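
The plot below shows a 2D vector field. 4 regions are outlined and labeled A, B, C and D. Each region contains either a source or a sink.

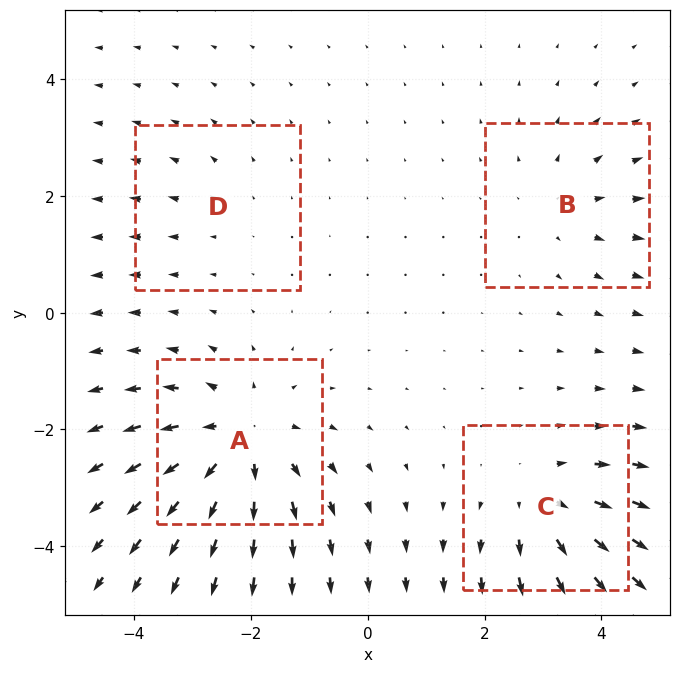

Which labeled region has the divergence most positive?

Divergence at each region's feature centre — A: about +6, B: about +3, C: about +5, D: about +2. Region A is most positive.

A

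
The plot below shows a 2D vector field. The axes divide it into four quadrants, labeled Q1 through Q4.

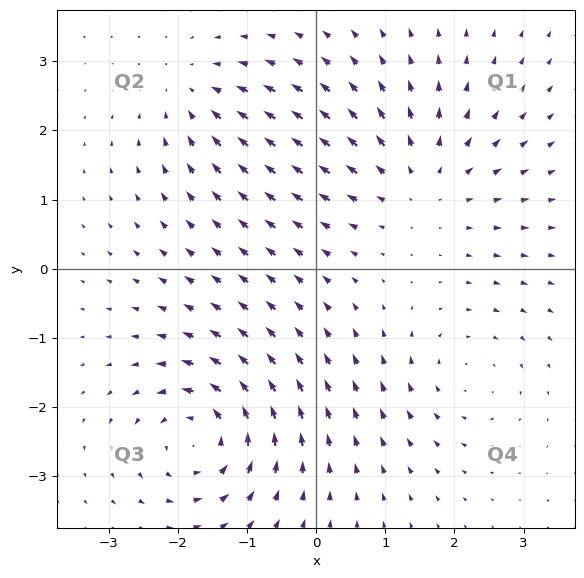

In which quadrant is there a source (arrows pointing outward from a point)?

Q1

The source sits at approximately (1.5, 1.3), which lies in quadrant Q1. The divergence there is about +4, positive as expected for a source.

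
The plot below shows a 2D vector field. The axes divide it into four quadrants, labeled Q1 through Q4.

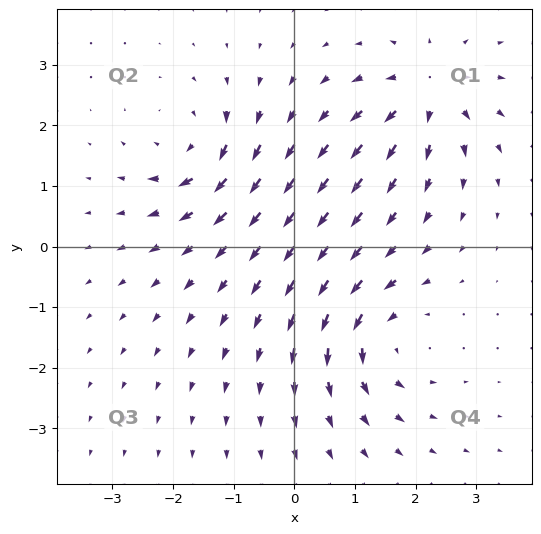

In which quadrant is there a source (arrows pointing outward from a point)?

Q1

The source sits at approximately (2.2, 2.5), which lies in quadrant Q1. The divergence there is about +4, positive as expected for a source.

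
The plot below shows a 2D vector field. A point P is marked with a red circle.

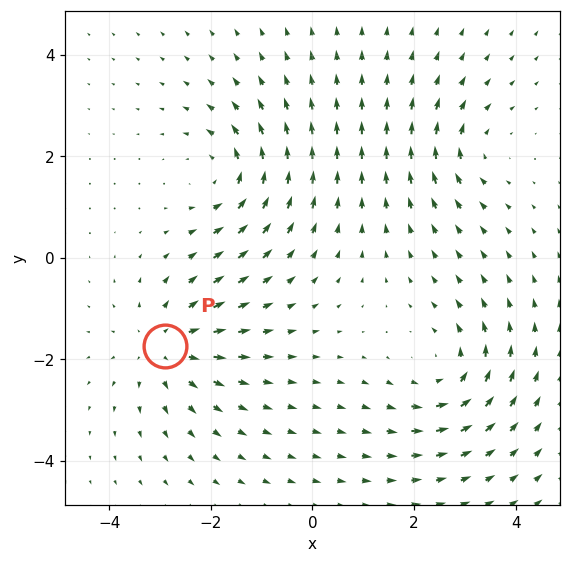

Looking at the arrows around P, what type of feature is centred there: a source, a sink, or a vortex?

At P (-2.9, -1.7) the arrows spread outward. Divergence about +4, curl ≈0 — positive divergence with near-zero curl is a source.

source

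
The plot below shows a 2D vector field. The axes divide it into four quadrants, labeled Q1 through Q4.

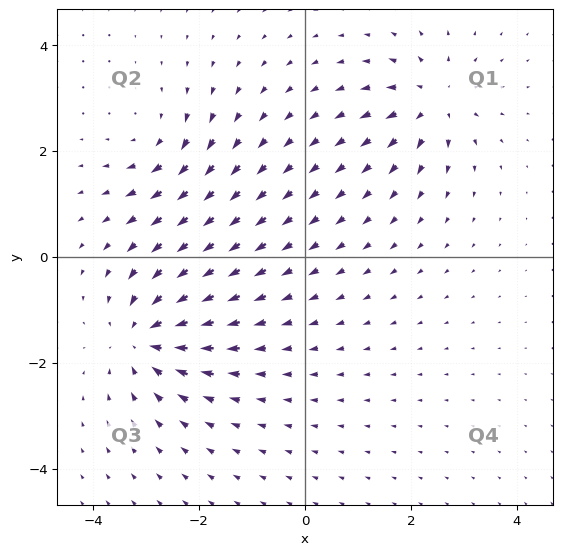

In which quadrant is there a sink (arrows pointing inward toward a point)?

The sink sits at approximately (-3.0, -1.5), which lies in quadrant Q3. The divergence there is about -5, negative as expected for a sink.

Q3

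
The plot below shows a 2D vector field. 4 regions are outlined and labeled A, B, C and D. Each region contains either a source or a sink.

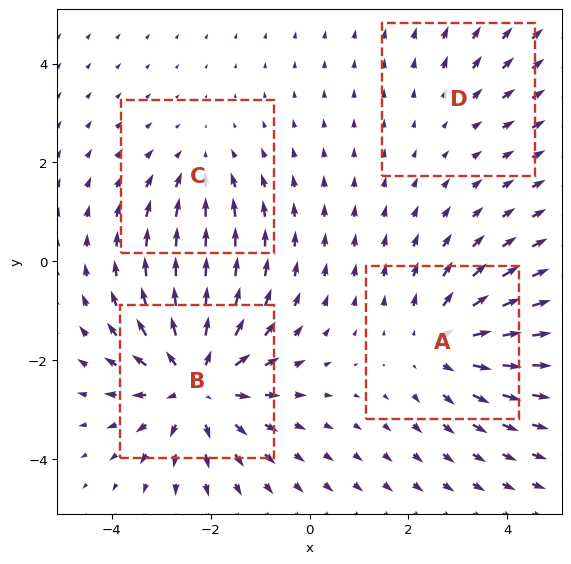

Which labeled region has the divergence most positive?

B

Divergence at each region's feature centre — A: about +4, B: about +6, C: about -3, D: about +2. Region B is most positive.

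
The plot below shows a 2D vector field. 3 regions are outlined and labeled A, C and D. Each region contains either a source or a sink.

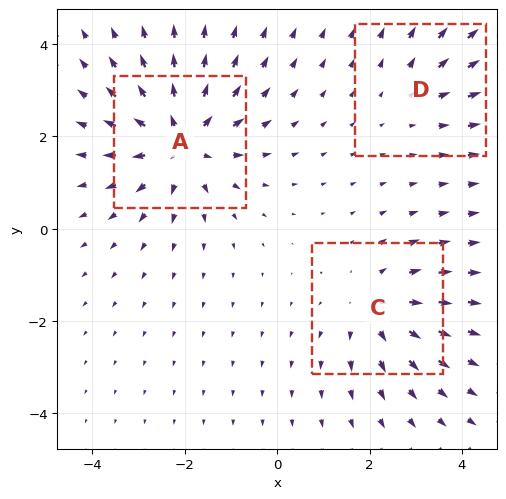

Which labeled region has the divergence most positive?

A

Divergence at each region's feature centre — A: about +5, C: about +3, D: about +2. Region A is most positive.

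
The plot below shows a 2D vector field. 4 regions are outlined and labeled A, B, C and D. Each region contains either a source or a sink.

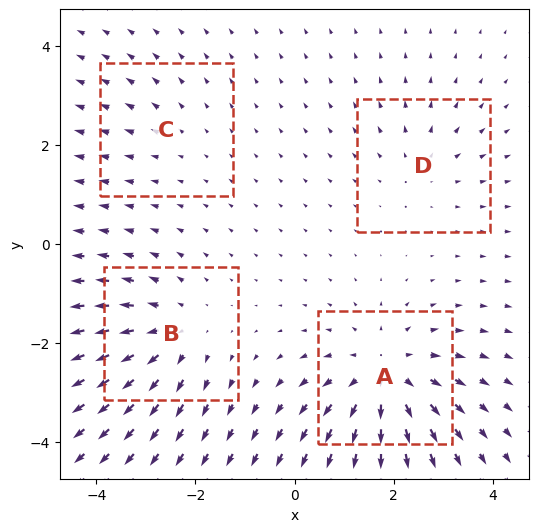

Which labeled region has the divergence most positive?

A

Divergence at each region's feature centre — A: about +6, B: about +5, C: about +2, D: about +3. Region A is most positive.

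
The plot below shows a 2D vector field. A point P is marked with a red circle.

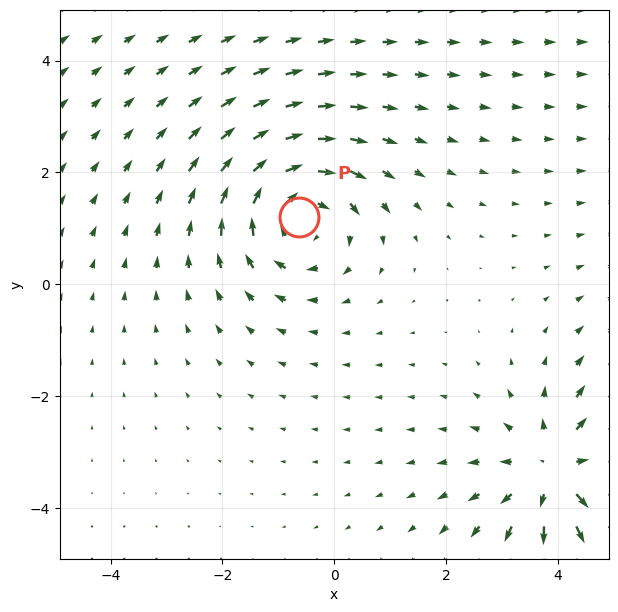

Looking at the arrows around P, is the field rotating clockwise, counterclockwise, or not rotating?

Near P at (-0.6, 1.2) the arrows circulate clockwise. The curl (z-component) there is about -4; negative curl means clockwise rotation.

clockwise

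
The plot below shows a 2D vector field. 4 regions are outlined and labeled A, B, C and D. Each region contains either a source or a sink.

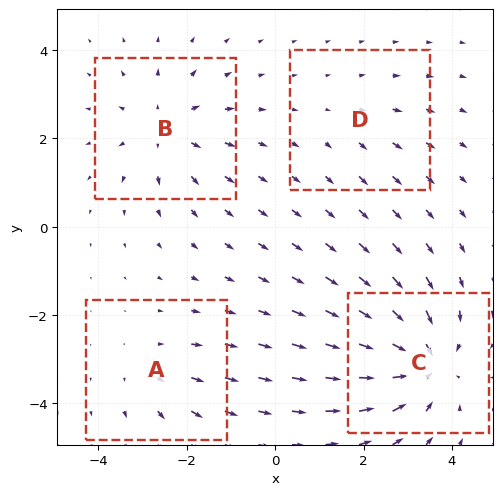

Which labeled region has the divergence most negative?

Divergence at each region's feature centre — A: about +3, B: about +4, C: about -6, D: about +2. Region C is most negative.

C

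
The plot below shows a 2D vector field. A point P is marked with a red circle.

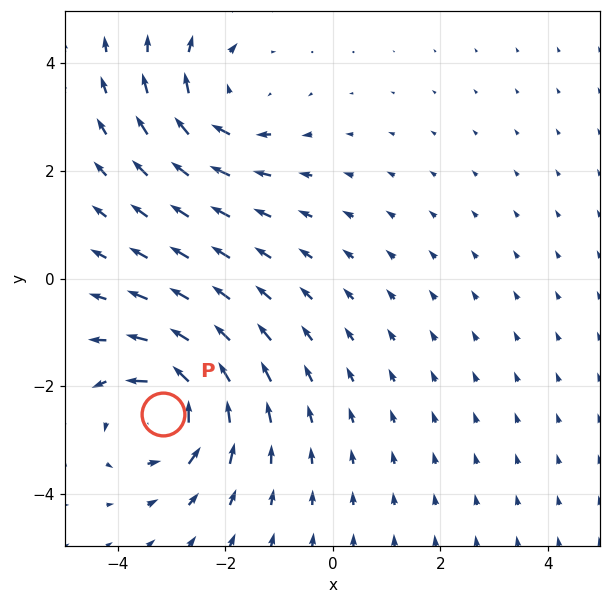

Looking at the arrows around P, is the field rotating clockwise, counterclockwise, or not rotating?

Near P at (-3.2, -2.5) the arrows circulate counterclockwise. The curl (z-component) there is about +6; positive curl means counterclockwise rotation.

counterclockwise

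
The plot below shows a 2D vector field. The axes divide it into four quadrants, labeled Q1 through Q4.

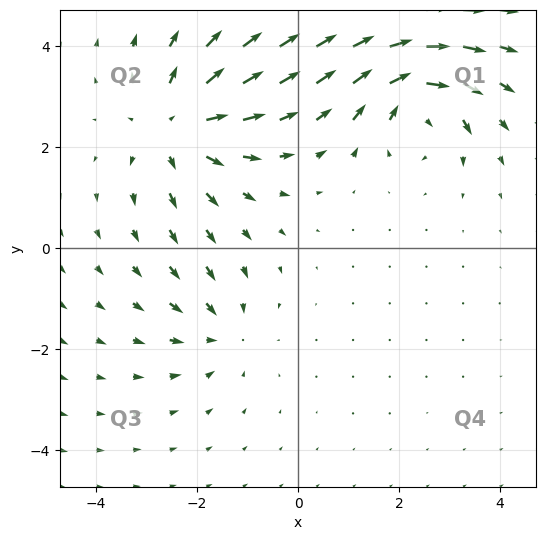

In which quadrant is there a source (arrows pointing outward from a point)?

Q2

The source sits at approximately (-2.4, 2.4), which lies in quadrant Q2. The divergence there is about +4, positive as expected for a source.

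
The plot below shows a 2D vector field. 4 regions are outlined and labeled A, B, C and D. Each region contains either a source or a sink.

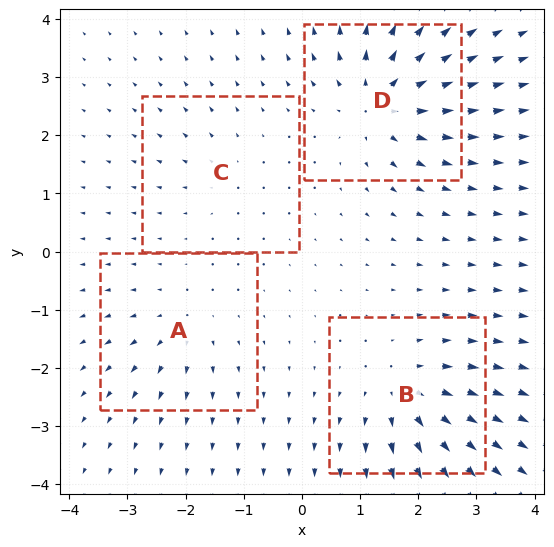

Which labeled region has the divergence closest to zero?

C

Divergence at each region's feature centre — A: about +4, B: about +6, C: about +3, D: about +7. Region C is closest to zero.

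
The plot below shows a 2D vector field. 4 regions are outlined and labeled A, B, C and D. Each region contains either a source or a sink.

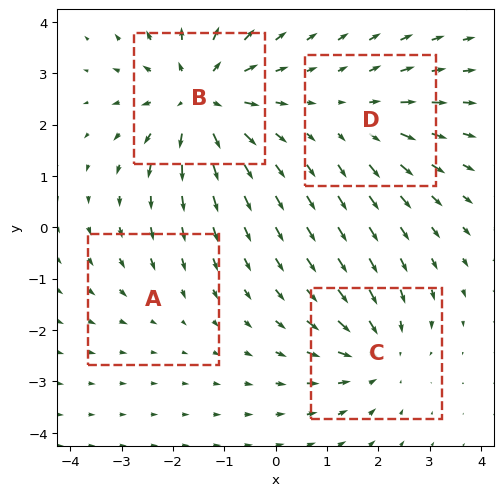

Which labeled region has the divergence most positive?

B

Divergence at each region's feature centre — A: about -2, B: about +6, C: about -4, D: about +3. Region B is most positive.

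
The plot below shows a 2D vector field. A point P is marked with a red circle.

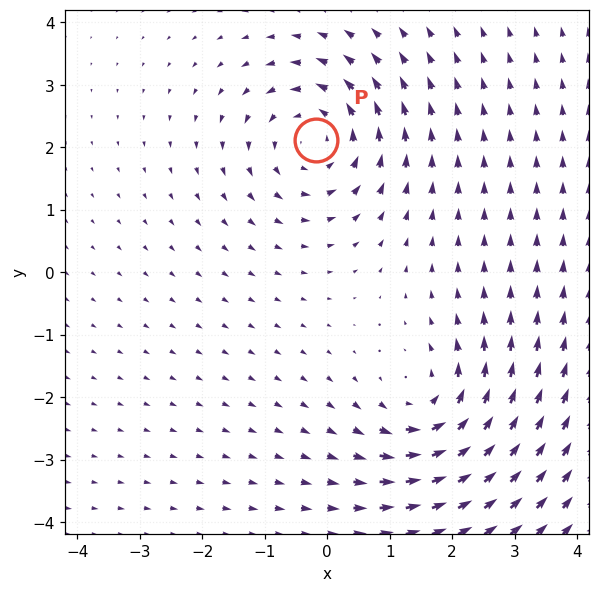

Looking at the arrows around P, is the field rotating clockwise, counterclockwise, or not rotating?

counterclockwise

Near P at (-0.2, 2.1) the arrows circulate counterclockwise. The curl (z-component) there is about +3; positive curl means counterclockwise rotation.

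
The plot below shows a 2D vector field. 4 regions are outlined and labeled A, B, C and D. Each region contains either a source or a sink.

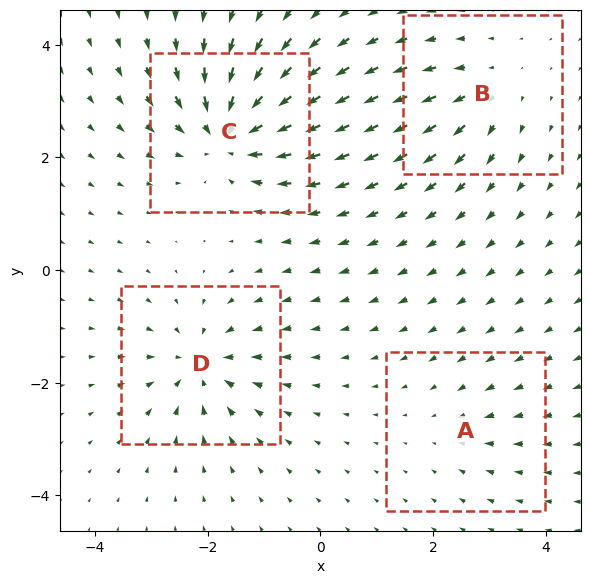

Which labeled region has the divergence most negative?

Divergence at each region's feature centre — A: about -2, B: about +4, C: about -8, D: about -6. Region C is most negative.

C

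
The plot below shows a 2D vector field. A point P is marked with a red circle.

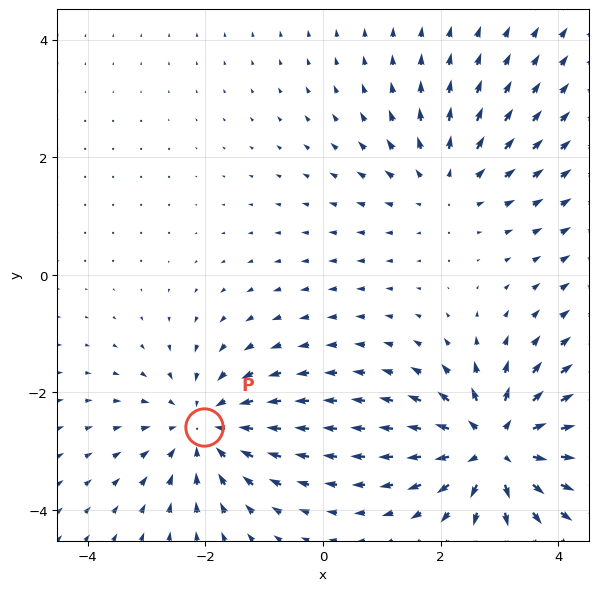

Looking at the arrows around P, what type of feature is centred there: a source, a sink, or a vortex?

At P (-2.0, -2.6) the arrows converge inward. Divergence about -4, curl ≈0 — negative divergence with near-zero curl is a sink.

sink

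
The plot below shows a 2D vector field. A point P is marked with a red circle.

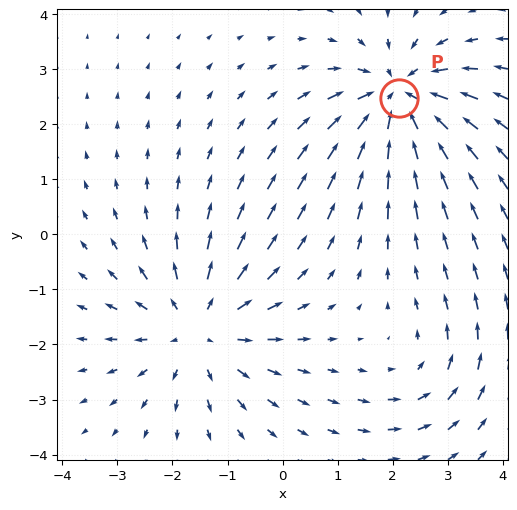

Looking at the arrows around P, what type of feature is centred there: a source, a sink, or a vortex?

At P (2.1, 2.5) the arrows converge inward. Divergence about -5, curl ≈0 — negative divergence with near-zero curl is a sink.

sink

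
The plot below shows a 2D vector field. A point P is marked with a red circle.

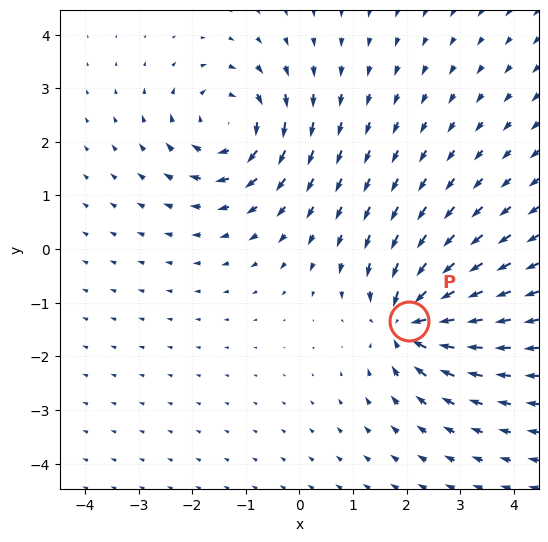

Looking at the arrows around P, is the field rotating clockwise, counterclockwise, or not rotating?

Near P at (2.0, -1.3) the arrows show no circulation. The curl there is ≈0.

not rotating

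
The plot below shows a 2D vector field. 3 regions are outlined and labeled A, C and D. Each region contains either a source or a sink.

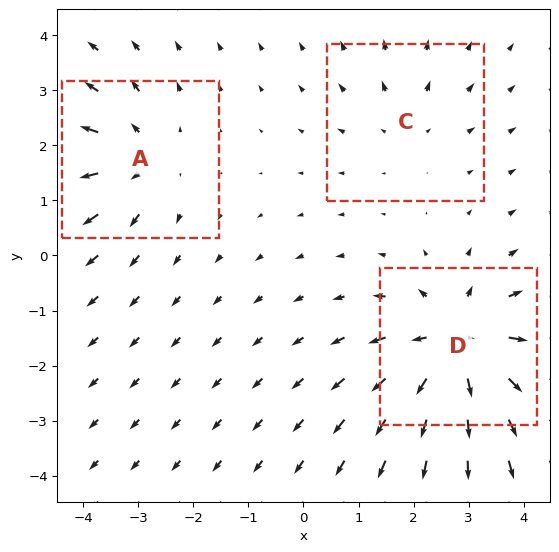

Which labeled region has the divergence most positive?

Divergence at each region's feature centre — A: about +3, C: about +2, D: about +5. Region D is most positive.

D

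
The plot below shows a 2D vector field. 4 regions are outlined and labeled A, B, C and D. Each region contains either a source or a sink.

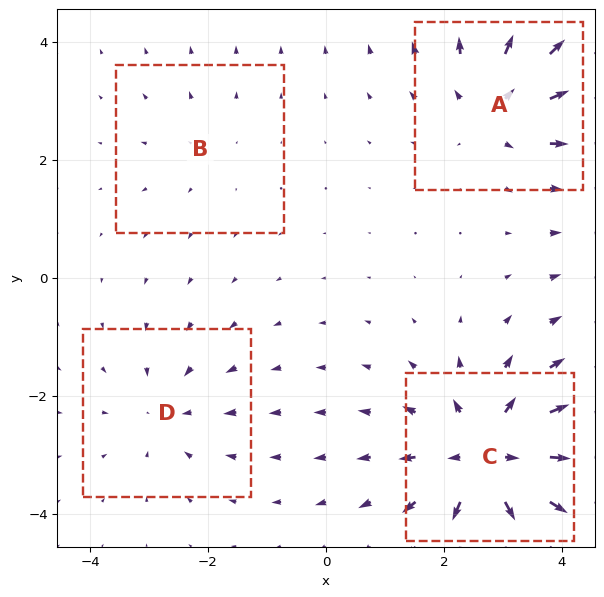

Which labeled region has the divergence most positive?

Divergence at each region's feature centre — A: about +5, B: about +2, C: about +7, D: about -3. Region C is most positive.

C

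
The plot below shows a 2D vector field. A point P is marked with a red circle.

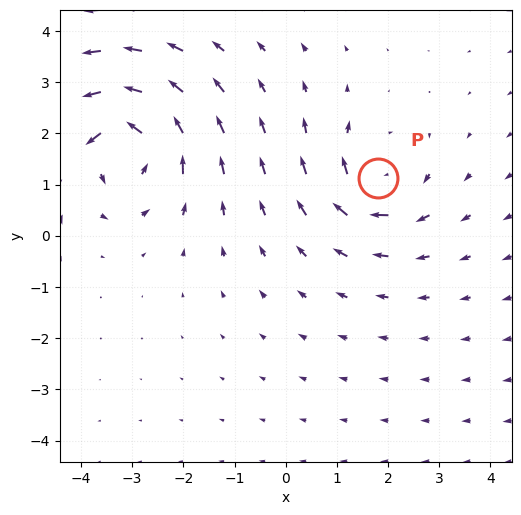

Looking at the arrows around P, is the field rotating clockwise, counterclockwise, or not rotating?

Near P at (1.8, 1.1) the arrows circulate clockwise. The curl (z-component) there is about -4; negative curl means clockwise rotation.

clockwise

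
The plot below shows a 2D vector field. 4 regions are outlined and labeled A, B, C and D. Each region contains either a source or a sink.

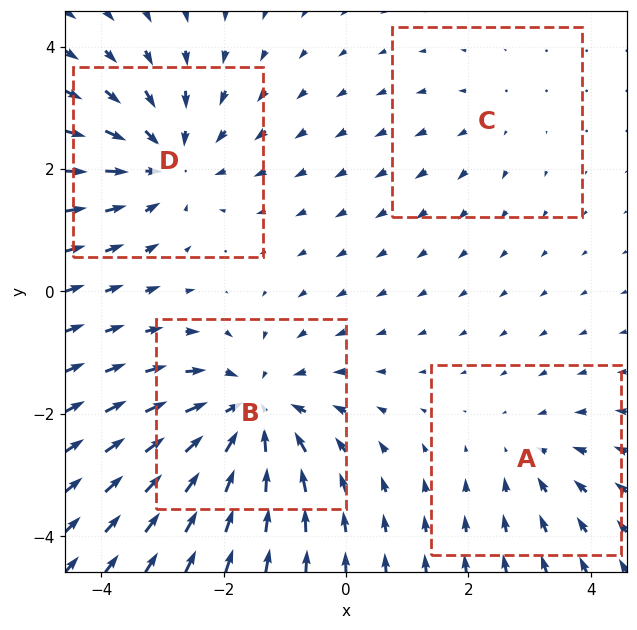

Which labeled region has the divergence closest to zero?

Divergence at each region's feature centre — A: about -3, B: about -6, C: about +2, D: about -5. Region C is closest to zero.

C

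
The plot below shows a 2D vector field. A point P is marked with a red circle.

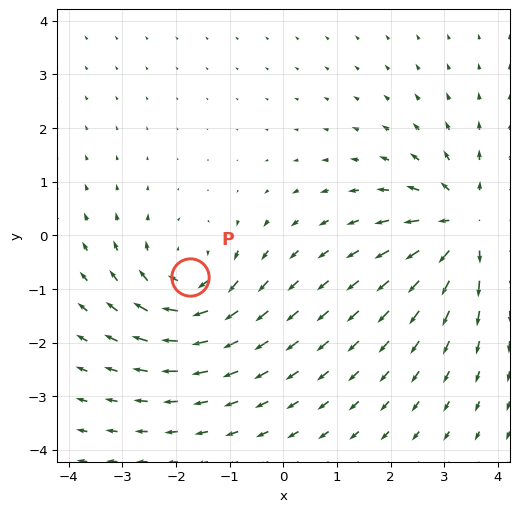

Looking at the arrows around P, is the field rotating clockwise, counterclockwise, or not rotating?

clockwise

Near P at (-1.7, -0.8) the arrows circulate clockwise. The curl (z-component) there is about -4; negative curl means clockwise rotation.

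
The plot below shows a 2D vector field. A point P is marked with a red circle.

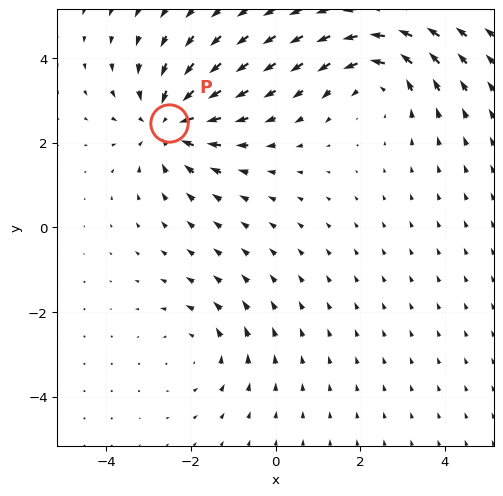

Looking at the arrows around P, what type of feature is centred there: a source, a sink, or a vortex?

sink

At P (-2.5, 2.5) the arrows converge inward. Divergence about -4, curl ≈0 — negative divergence with near-zero curl is a sink.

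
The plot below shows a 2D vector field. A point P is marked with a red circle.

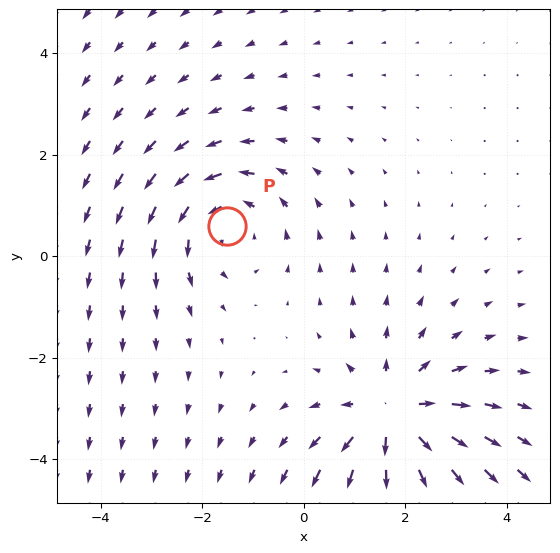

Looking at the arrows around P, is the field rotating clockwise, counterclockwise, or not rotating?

Near P at (-1.5, 0.6) the arrows circulate counterclockwise. The curl (z-component) there is about +3; positive curl means counterclockwise rotation.

counterclockwise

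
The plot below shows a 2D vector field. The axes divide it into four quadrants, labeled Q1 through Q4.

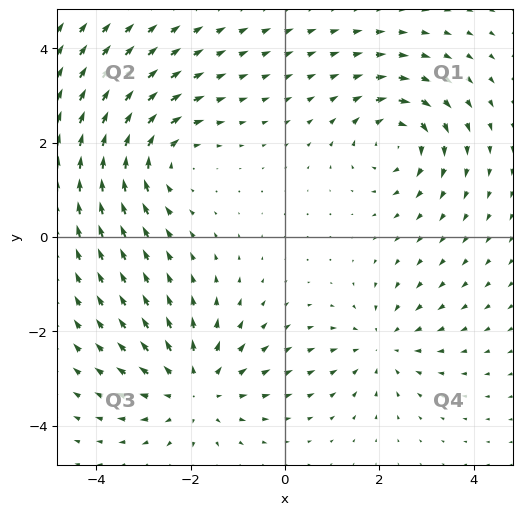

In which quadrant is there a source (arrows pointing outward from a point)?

Q3

The source sits at approximately (-1.9, -3.2), which lies in quadrant Q3. The divergence there is about +4, positive as expected for a source.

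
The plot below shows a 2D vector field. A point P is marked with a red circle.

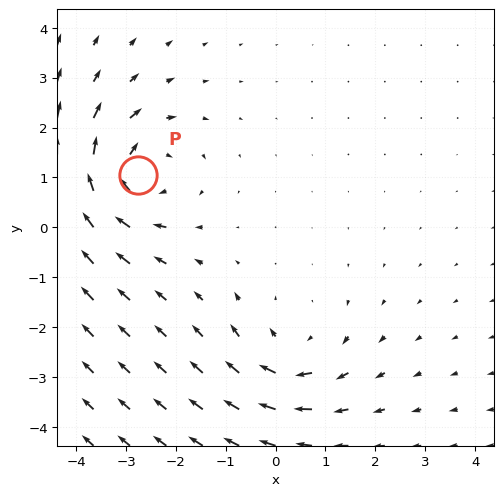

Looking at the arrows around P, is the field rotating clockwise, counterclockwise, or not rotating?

Near P at (-2.8, 1.0) the arrows circulate clockwise. The curl (z-component) there is about -4; negative curl means clockwise rotation.

clockwise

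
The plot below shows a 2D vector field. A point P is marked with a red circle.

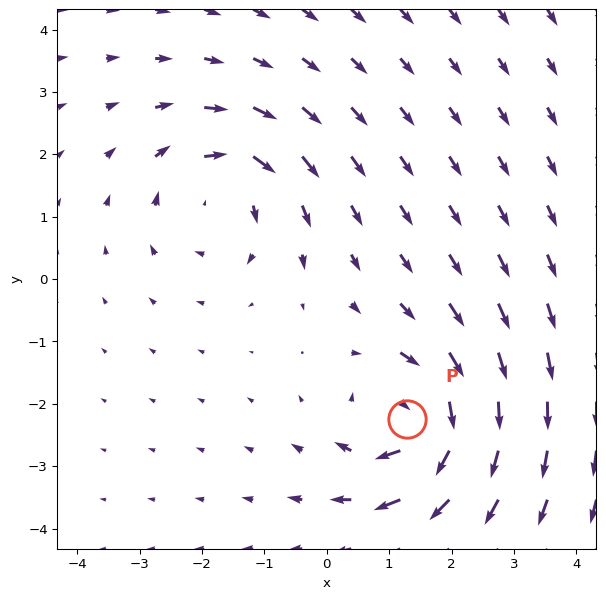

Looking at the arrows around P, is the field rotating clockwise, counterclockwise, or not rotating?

Near P at (1.3, -2.2) the arrows circulate clockwise. The curl (z-component) there is about -6; negative curl means clockwise rotation.

clockwise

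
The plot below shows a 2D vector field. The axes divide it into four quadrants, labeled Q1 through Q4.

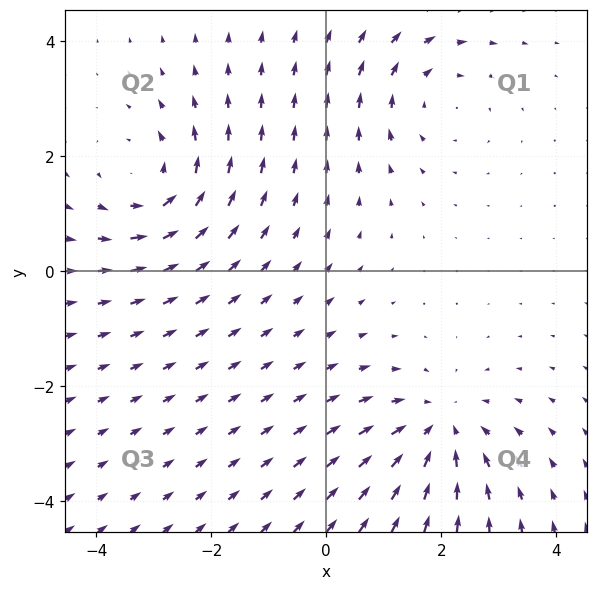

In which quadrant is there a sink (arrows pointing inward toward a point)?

The sink sits at approximately (2.0, -2.8), which lies in quadrant Q4. The divergence there is about -3, negative as expected for a sink.

Q4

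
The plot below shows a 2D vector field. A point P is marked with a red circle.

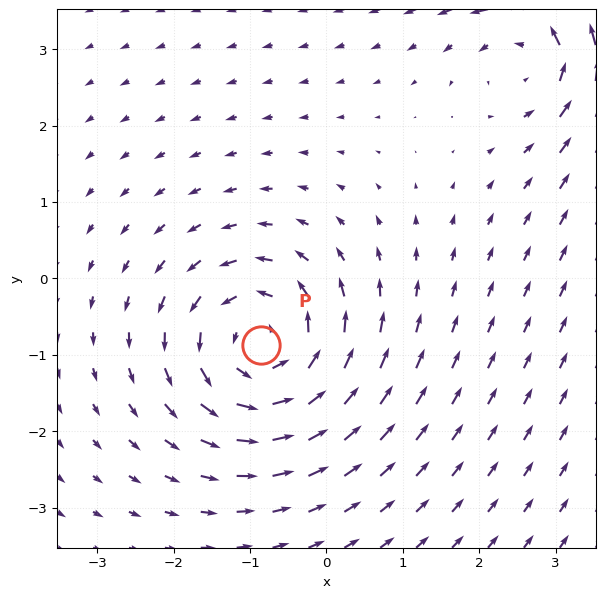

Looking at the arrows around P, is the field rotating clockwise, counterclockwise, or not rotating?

Near P at (-0.9, -0.9) the arrows circulate counterclockwise. The curl (z-component) there is about +4; positive curl means counterclockwise rotation.

counterclockwise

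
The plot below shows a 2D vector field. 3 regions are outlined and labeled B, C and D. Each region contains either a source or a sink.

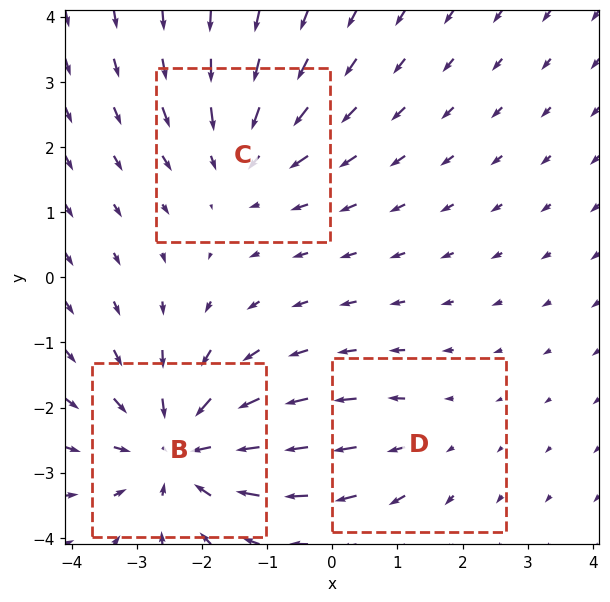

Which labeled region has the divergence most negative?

B

Divergence at each region's feature centre — B: about -4, C: about -3, D: about +2. Region B is most negative.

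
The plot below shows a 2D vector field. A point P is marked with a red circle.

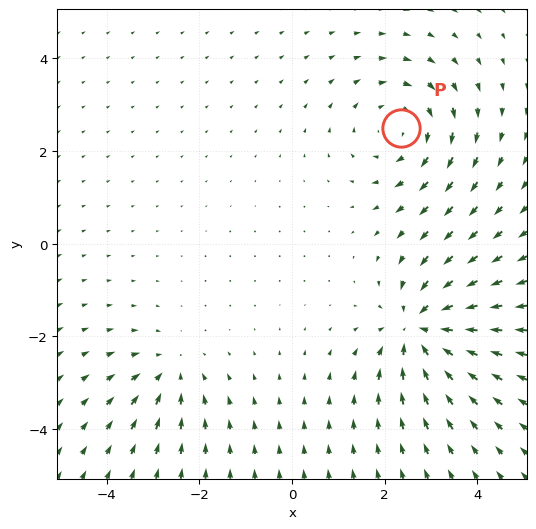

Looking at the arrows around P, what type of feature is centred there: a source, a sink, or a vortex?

vortex

At P (2.3, 2.5) the arrows circulate clockwise. Divergence ≈0, curl about -3 — near-zero divergence with nonzero curl is a vortex.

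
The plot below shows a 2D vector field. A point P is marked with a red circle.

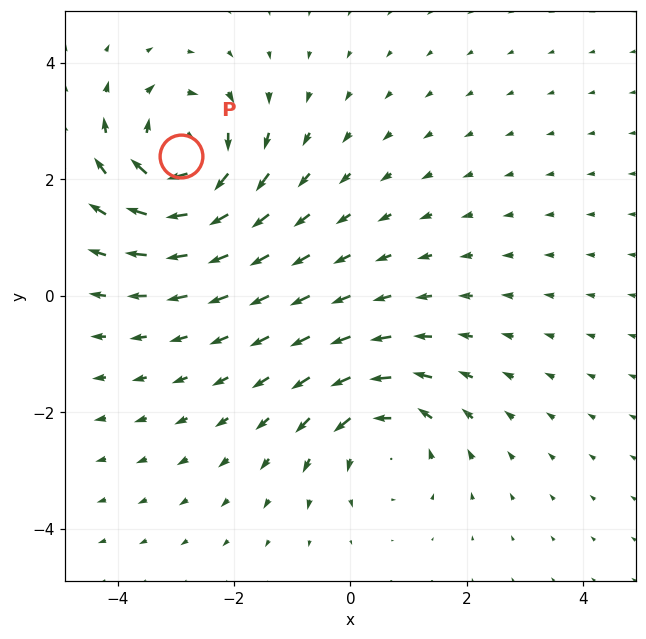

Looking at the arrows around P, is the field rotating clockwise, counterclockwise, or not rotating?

Near P at (-2.9, 2.4) the arrows circulate clockwise. The curl (z-component) there is about -5; negative curl means clockwise rotation.

clockwise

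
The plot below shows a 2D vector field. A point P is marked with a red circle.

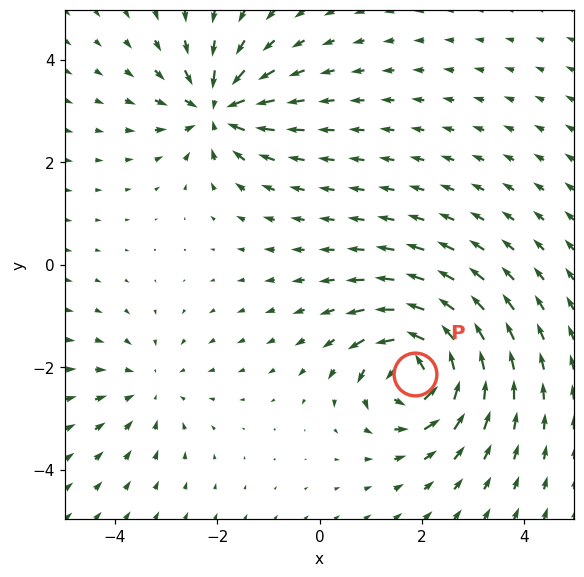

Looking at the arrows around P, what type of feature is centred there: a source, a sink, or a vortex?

vortex

At P (1.9, -2.1) the arrows circulate counterclockwise. Divergence ≈0, curl about +7 — near-zero divergence with nonzero curl is a vortex.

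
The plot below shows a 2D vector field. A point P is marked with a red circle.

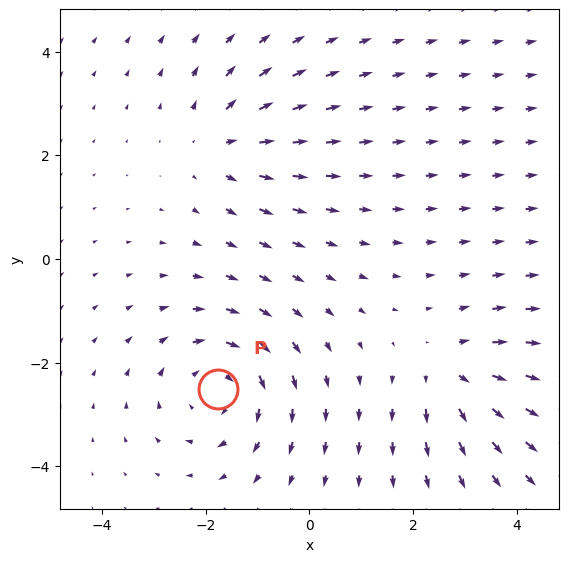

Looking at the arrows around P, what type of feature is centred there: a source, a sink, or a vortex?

vortex

At P (-1.8, -2.5) the arrows circulate clockwise. Divergence ≈0, curl about -4 — near-zero divergence with nonzero curl is a vortex.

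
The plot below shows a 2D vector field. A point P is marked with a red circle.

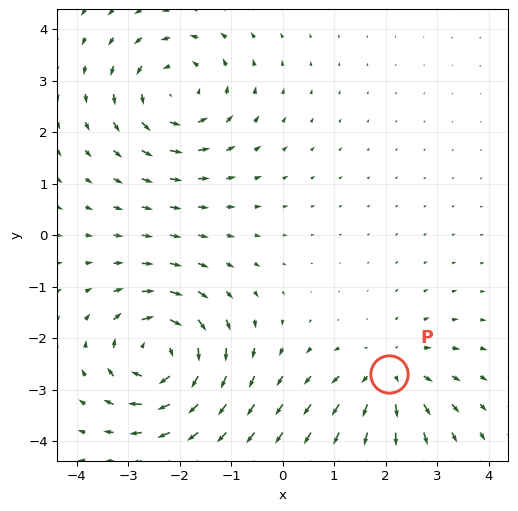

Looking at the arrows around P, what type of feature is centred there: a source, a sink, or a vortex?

source

At P (2.1, -2.7) the arrows spread outward. Divergence about +4, curl ≈0 — positive divergence with near-zero curl is a source.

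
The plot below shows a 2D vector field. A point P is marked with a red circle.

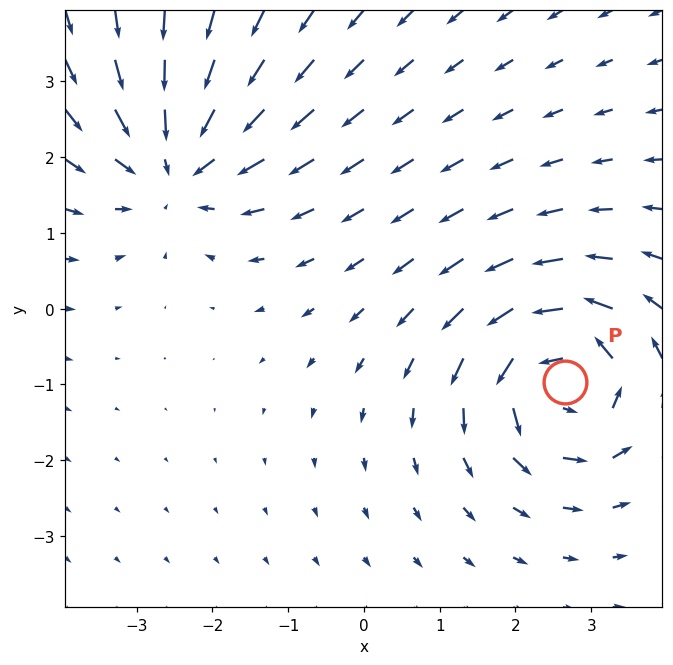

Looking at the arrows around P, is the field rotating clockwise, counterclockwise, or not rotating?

Near P at (2.7, -1.0) the arrows circulate counterclockwise. The curl (z-component) there is about +6; positive curl means counterclockwise rotation.

counterclockwise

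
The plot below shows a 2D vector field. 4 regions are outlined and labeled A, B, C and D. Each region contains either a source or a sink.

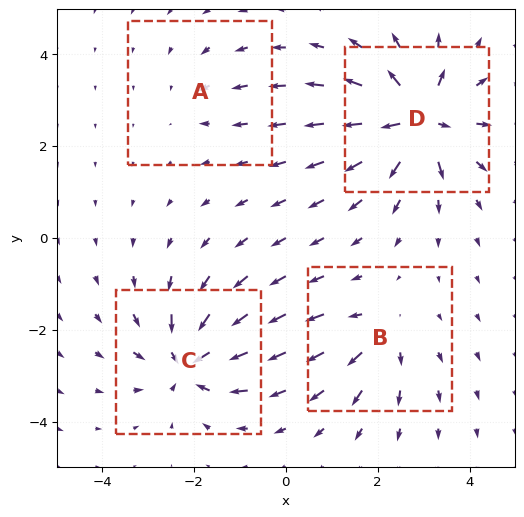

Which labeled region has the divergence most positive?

D

Divergence at each region's feature centre — A: about -2, B: about +4, C: about -7, D: about +8. Region D is most positive.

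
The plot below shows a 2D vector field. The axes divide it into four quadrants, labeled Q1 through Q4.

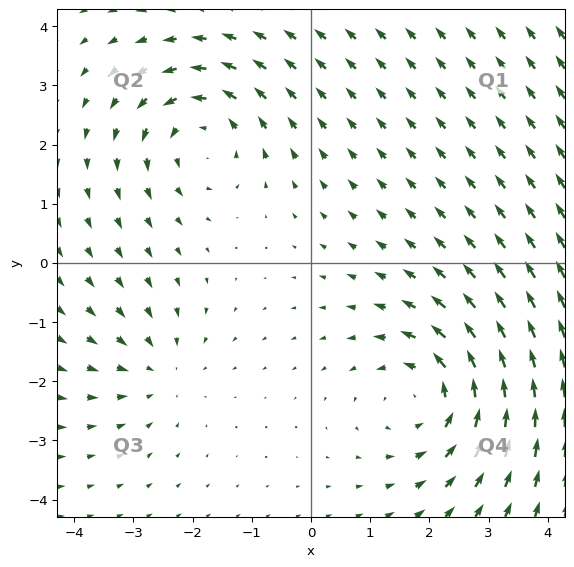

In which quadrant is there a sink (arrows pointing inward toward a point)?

The sink sits at approximately (-2.6, -1.8), which lies in quadrant Q3. The divergence there is about -3, negative as expected for a sink.

Q3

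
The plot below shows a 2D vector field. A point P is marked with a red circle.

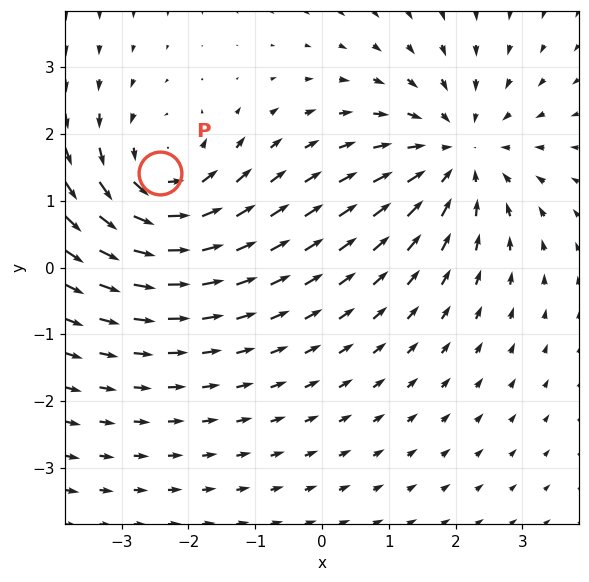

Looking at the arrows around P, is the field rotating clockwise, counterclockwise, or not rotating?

Near P at (-2.4, 1.4) the arrows circulate counterclockwise. The curl (z-component) there is about +3; positive curl means counterclockwise rotation.

counterclockwise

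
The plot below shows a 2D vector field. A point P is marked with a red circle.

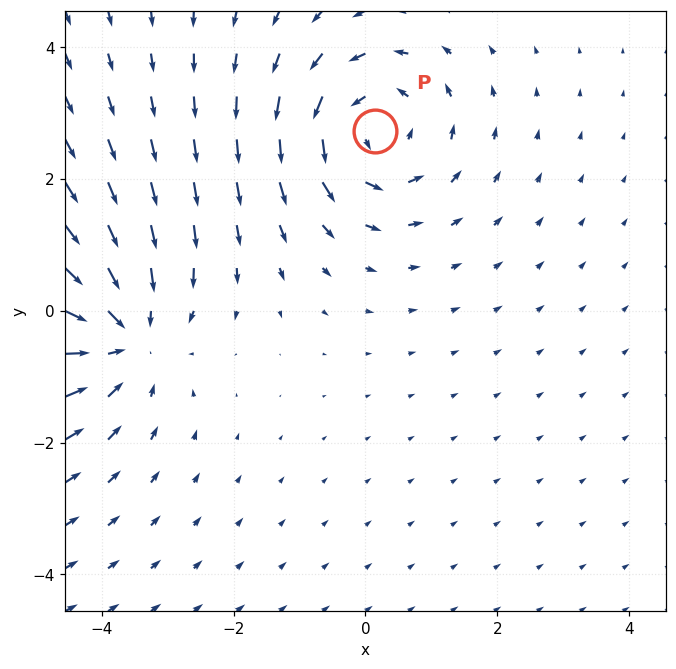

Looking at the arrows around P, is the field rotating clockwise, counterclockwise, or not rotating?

counterclockwise

Near P at (0.1, 2.7) the arrows circulate counterclockwise. The curl (z-component) there is about +4; positive curl means counterclockwise rotation.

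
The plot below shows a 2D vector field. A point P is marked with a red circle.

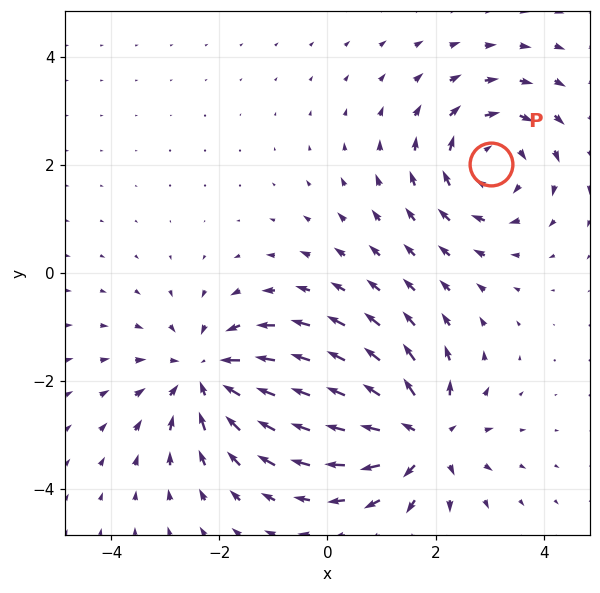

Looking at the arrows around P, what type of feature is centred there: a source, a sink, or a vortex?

At P (3.0, 2.0) the arrows circulate clockwise. Divergence ≈0, curl about -4 — near-zero divergence with nonzero curl is a vortex.

vortex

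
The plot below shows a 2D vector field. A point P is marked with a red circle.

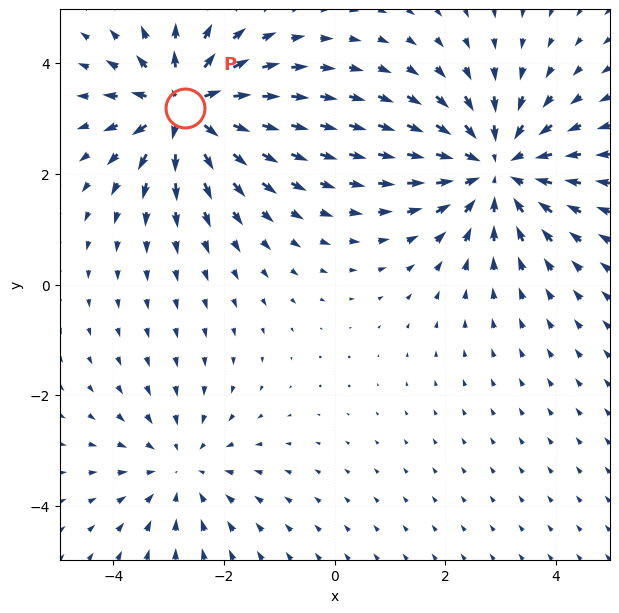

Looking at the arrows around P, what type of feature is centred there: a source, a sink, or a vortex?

At P (-2.7, 3.2) the arrows spread outward. Divergence about +6, curl ≈0 — positive divergence with near-zero curl is a source.

source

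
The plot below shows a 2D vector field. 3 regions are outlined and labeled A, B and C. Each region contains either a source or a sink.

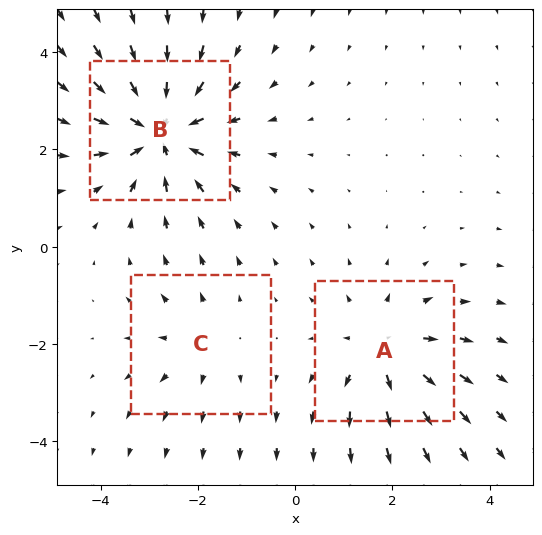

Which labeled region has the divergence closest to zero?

C

Divergence at each region's feature centre — A: about +3, B: about -5, C: about +2. Region C is closest to zero.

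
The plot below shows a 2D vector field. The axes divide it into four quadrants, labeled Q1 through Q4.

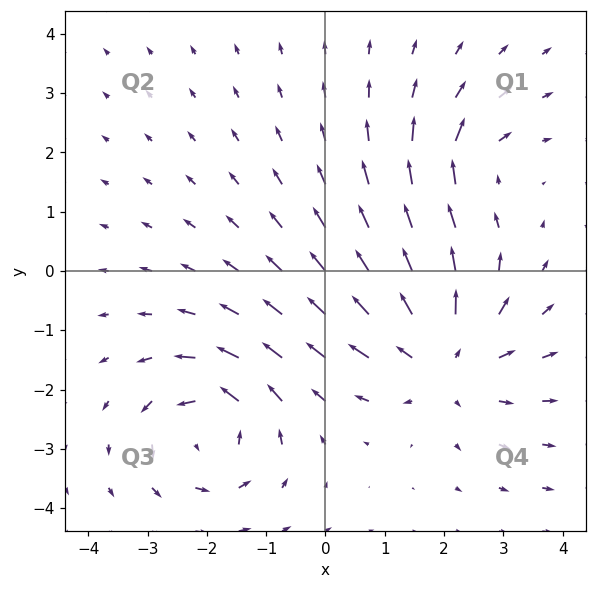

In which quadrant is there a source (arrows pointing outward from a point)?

The source sits at approximately (2.0, -1.4), which lies in quadrant Q4. The divergence there is about +4, positive as expected for a source.

Q4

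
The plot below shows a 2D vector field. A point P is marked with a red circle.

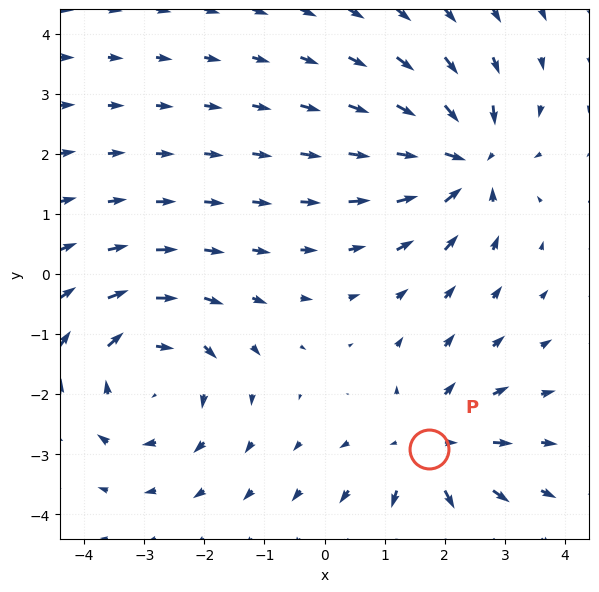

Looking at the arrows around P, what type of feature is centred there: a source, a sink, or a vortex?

At P (1.7, -2.9) the arrows spread outward. Divergence about +3, curl ≈0 — positive divergence with near-zero curl is a source.

source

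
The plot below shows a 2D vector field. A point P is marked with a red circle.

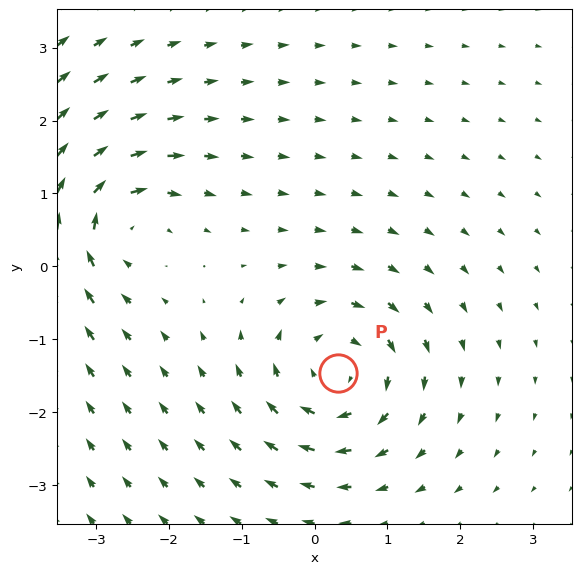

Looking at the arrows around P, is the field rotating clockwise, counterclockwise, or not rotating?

clockwise

Near P at (0.3, -1.5) the arrows circulate clockwise. The curl (z-component) there is about -6; negative curl means clockwise rotation.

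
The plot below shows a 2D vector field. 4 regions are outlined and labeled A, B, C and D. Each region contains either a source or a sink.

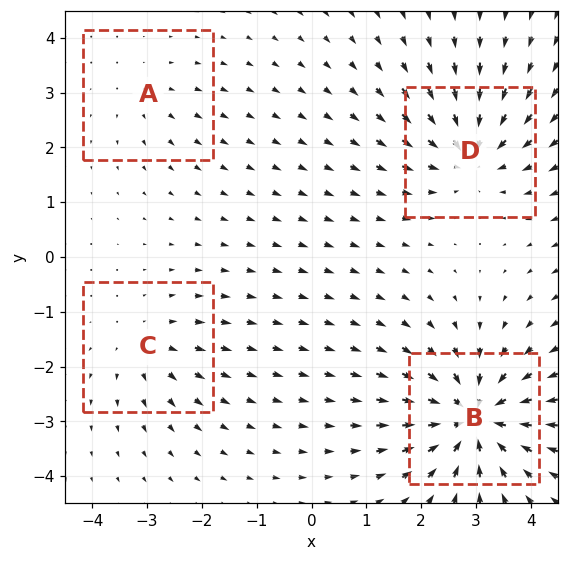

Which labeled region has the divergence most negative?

Divergence at each region's feature centre — A: about +2, B: about -8, C: about +4, D: about -6. Region B is most negative.

B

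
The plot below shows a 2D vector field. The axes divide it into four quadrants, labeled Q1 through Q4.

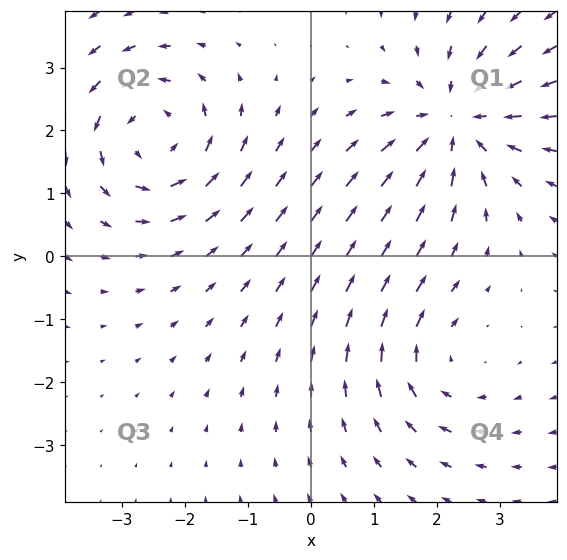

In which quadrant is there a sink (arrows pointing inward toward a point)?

The sink sits at approximately (2.3, 2.1), which lies in quadrant Q1. The divergence there is about -5, negative as expected for a sink.

Q1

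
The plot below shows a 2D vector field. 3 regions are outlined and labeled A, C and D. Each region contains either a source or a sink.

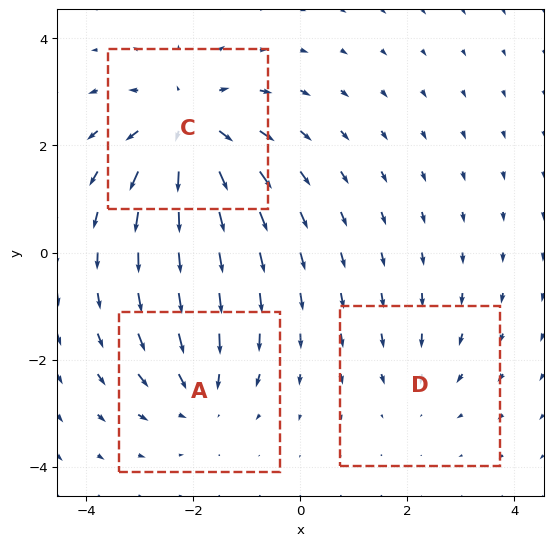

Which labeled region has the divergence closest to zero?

D

Divergence at each region's feature centre — A: about -3, C: about +5, D: about -2. Region D is closest to zero.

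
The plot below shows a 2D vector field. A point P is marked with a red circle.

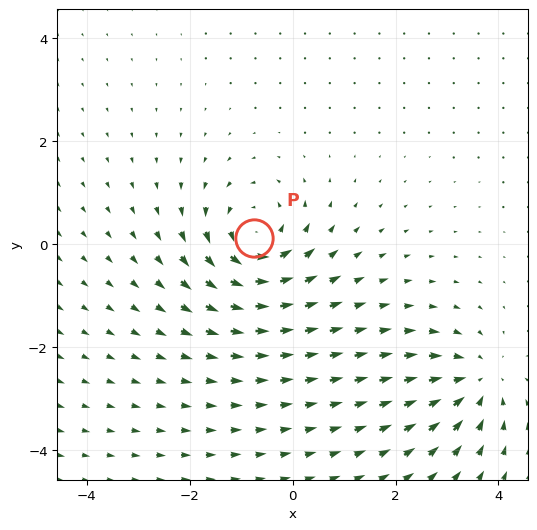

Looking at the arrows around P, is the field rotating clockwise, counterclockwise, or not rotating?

counterclockwise

Near P at (-0.8, 0.1) the arrows circulate counterclockwise. The curl (z-component) there is about +4; positive curl means counterclockwise rotation.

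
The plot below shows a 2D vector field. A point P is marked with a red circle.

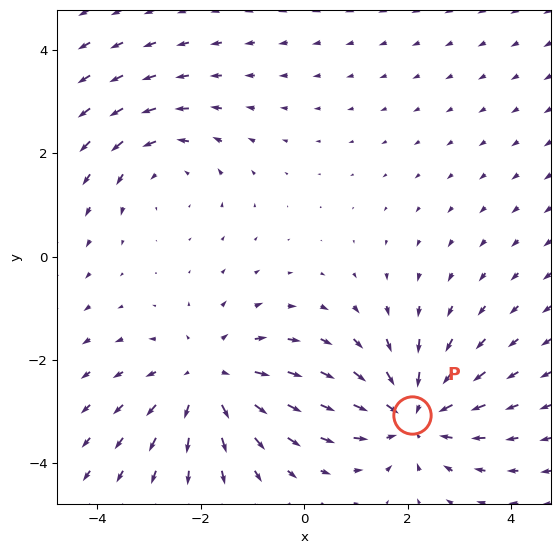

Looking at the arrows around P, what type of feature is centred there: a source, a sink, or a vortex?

sink

At P (2.1, -3.1) the arrows converge inward. Divergence about -4, curl ≈0 — negative divergence with near-zero curl is a sink.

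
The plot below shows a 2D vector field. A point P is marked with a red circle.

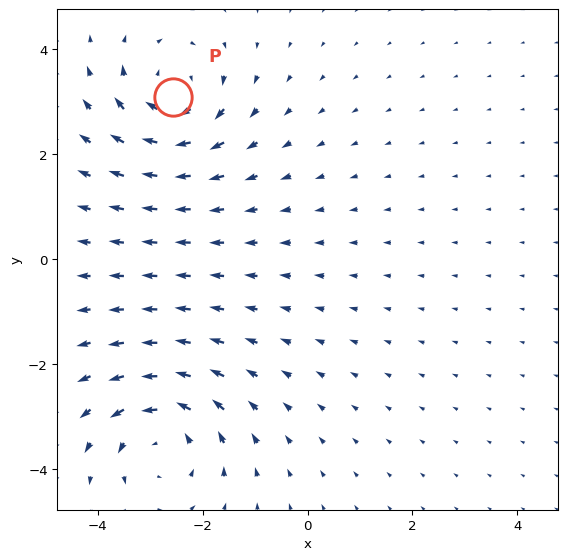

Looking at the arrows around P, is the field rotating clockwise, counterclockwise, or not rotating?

clockwise

Near P at (-2.6, 3.1) the arrows circulate clockwise. The curl (z-component) there is about -5; negative curl means clockwise rotation.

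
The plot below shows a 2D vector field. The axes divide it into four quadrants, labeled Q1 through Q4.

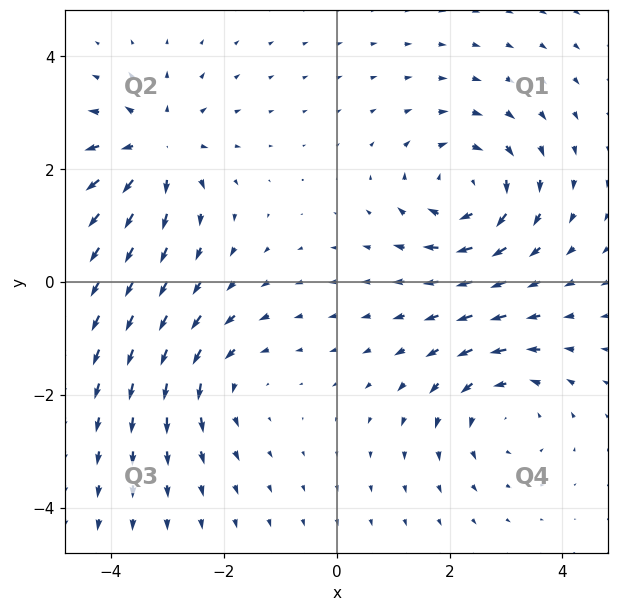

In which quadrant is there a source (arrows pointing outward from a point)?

The source sits at approximately (-3.2, 2.3), which lies in quadrant Q2. The divergence there is about +4, positive as expected for a source.

Q2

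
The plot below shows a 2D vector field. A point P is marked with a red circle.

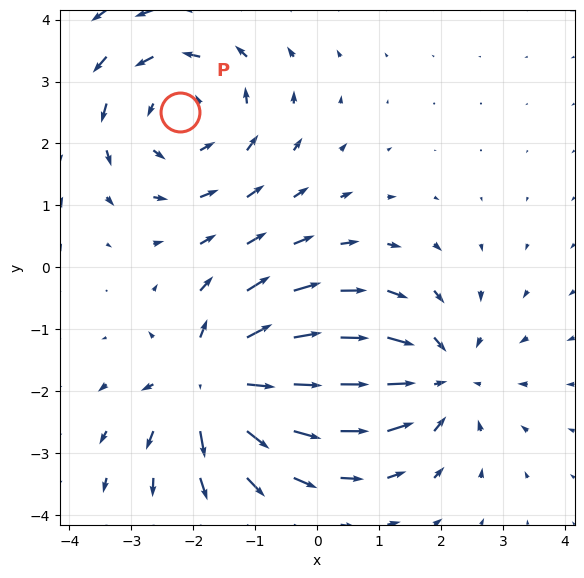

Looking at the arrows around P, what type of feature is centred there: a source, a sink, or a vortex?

vortex

At P (-2.2, 2.5) the arrows circulate counterclockwise. Divergence ≈0, curl about +3 — near-zero divergence with nonzero curl is a vortex.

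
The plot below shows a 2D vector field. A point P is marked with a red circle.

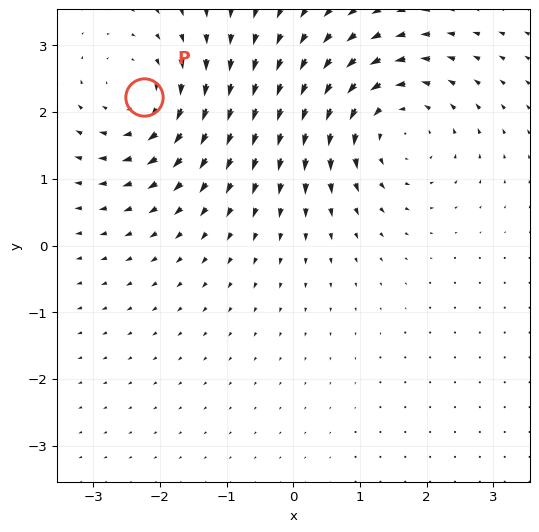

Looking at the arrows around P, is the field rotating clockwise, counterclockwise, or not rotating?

clockwise

Near P at (-2.2, 2.2) the arrows circulate clockwise. The curl (z-component) there is about -4; negative curl means clockwise rotation.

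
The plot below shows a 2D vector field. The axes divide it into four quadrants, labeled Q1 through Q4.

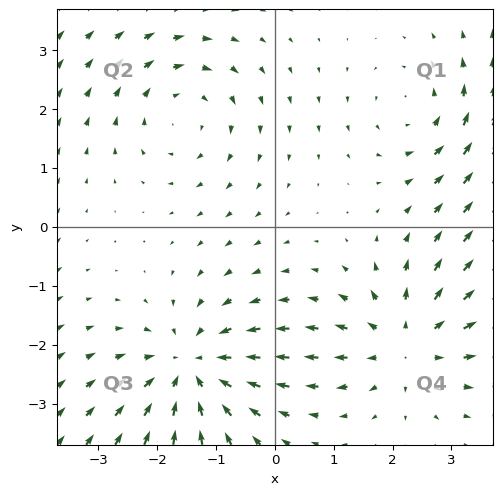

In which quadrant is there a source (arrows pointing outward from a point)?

The source sits at approximately (2.2, -2.0), which lies in quadrant Q4. The divergence there is about +4, positive as expected for a source.

Q4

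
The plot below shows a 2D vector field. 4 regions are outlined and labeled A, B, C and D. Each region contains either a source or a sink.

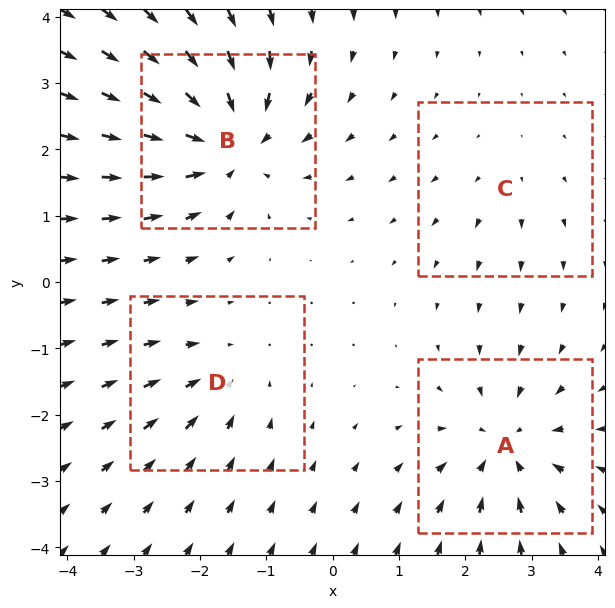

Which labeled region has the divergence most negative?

Divergence at each region's feature centre — A: about -5, B: about -7, C: about +2, D: about -3. Region B is most negative.

B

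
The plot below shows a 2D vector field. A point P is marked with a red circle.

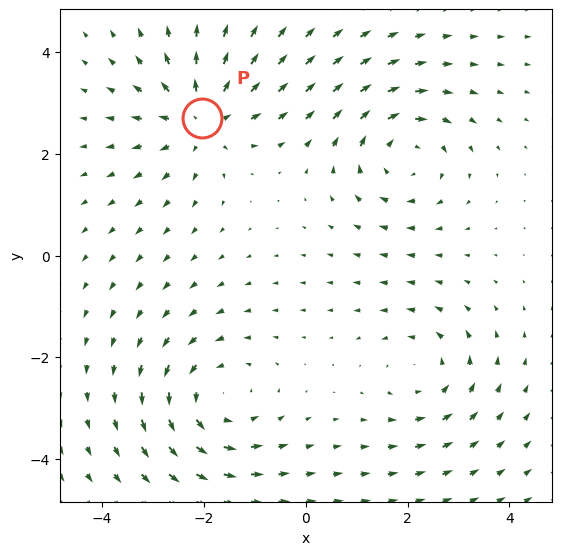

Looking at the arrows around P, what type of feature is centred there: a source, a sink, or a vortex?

source

At P (-2.0, 2.7) the arrows spread outward. Divergence about +4, curl ≈0 — positive divergence with near-zero curl is a source.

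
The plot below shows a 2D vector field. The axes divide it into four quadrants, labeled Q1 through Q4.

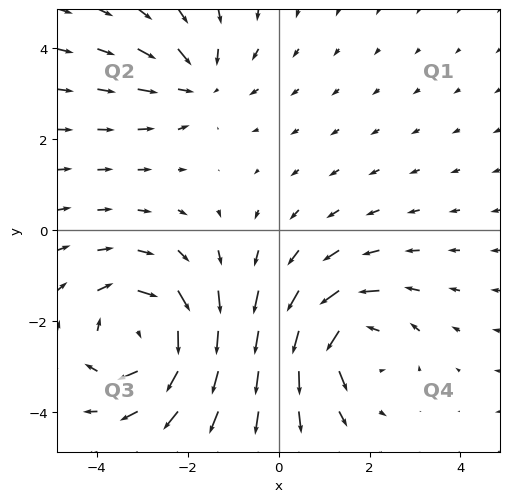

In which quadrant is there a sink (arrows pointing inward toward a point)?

Q2

The sink sits at approximately (-1.8, 3.3), which lies in quadrant Q2. The divergence there is about -3, negative as expected for a sink.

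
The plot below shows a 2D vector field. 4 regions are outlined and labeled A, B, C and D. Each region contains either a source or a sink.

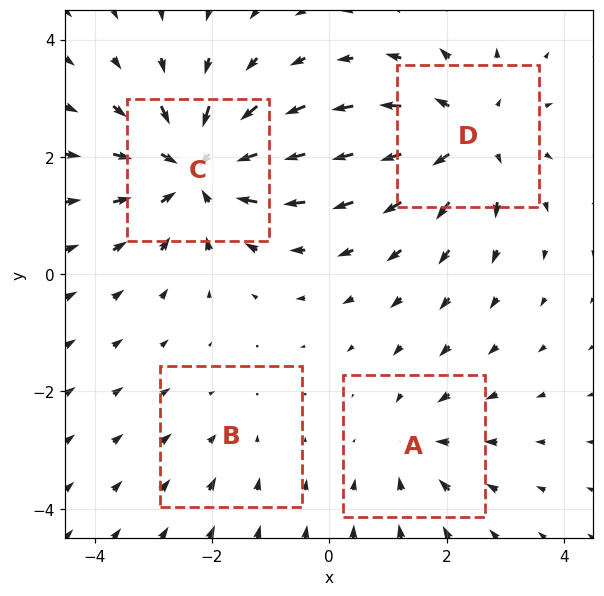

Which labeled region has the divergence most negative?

Divergence at each region's feature centre — A: about -3, B: about -2, C: about -6, D: about +5. Region C is most negative.

C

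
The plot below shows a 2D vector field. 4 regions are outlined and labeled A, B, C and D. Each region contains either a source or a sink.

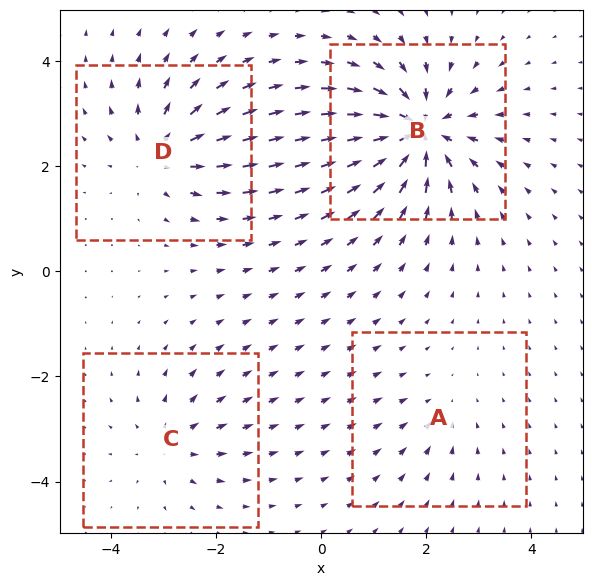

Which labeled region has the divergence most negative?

Divergence at each region's feature centre — A: about -2, B: about -9, C: about +4, D: about +5. Region B is most negative.

B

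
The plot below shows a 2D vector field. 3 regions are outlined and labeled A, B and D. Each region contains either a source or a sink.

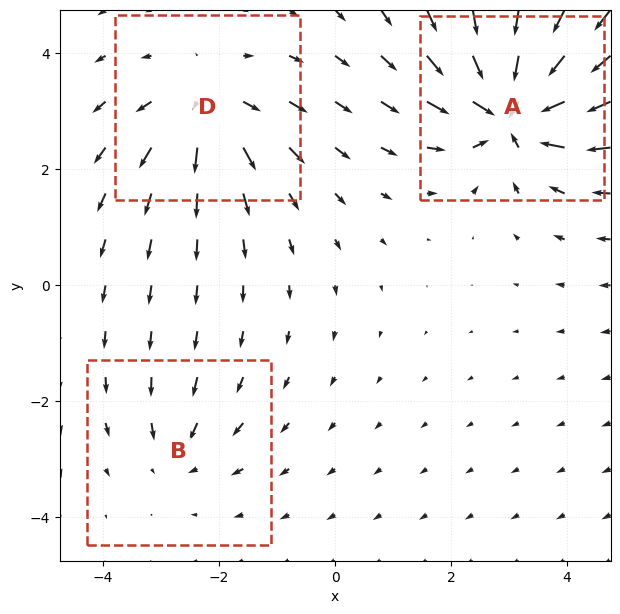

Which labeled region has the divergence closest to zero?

B

Divergence at each region's feature centre — A: about -6, B: about -2, D: about +4. Region B is closest to zero.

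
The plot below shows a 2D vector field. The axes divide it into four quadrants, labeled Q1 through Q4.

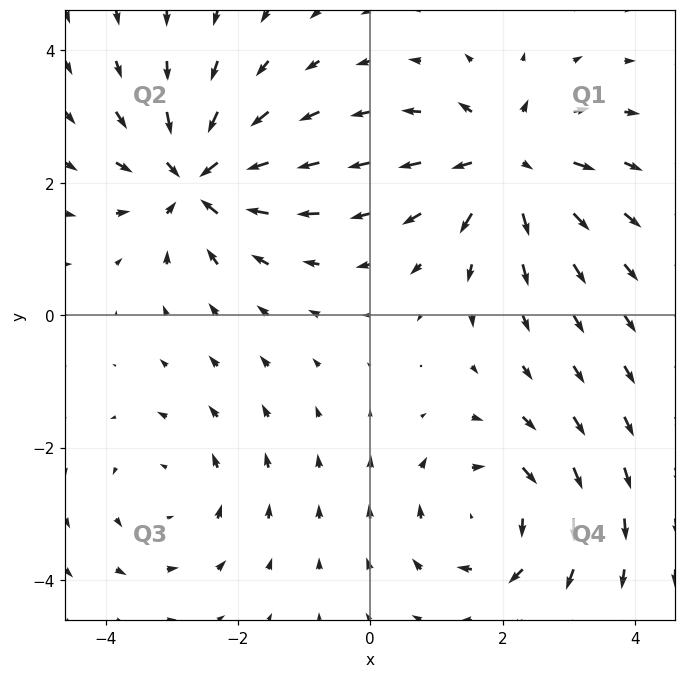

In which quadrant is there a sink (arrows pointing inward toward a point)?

The sink sits at approximately (-2.6, 2.1), which lies in quadrant Q2. The divergence there is about -6, negative as expected for a sink.

Q2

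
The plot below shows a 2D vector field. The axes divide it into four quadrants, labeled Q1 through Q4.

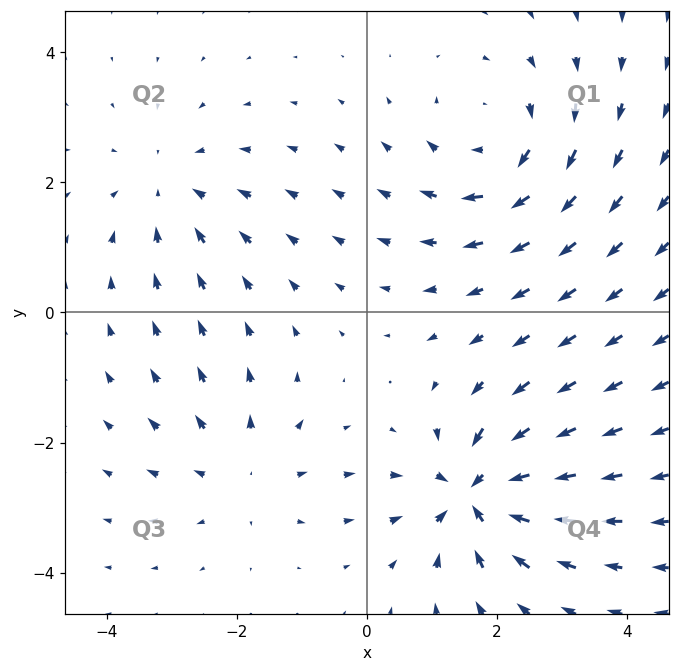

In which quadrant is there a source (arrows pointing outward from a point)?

Q3

The source sits at approximately (-1.9, -2.4), which lies in quadrant Q3. The divergence there is about +3, positive as expected for a source.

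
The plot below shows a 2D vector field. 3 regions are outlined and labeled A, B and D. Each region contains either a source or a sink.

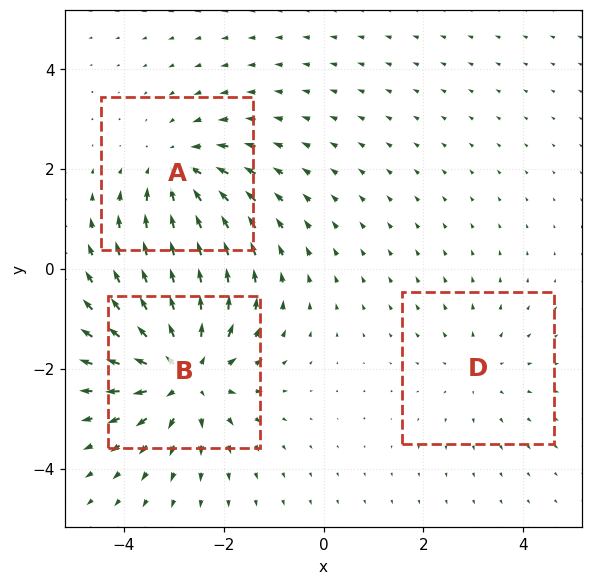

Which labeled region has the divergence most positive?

B

Divergence at each region's feature centre — A: about -3, B: about +4, D: about +2. Region B is most positive.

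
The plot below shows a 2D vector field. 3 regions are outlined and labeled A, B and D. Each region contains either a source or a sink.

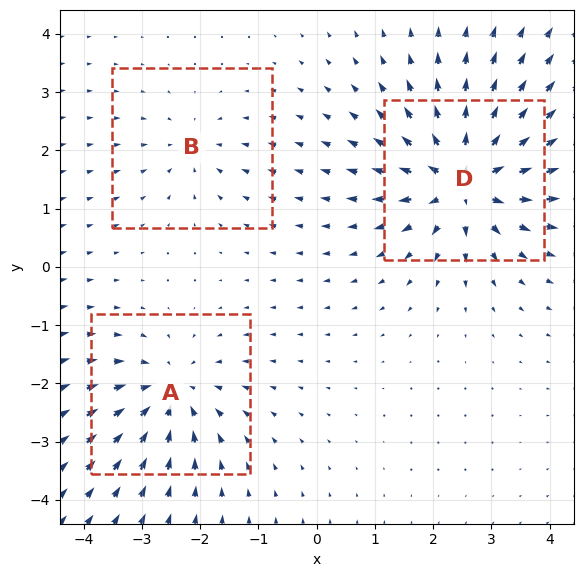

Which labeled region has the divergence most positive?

Divergence at each region's feature centre — A: about -4, B: about -2, D: about +6. Region D is most positive.

D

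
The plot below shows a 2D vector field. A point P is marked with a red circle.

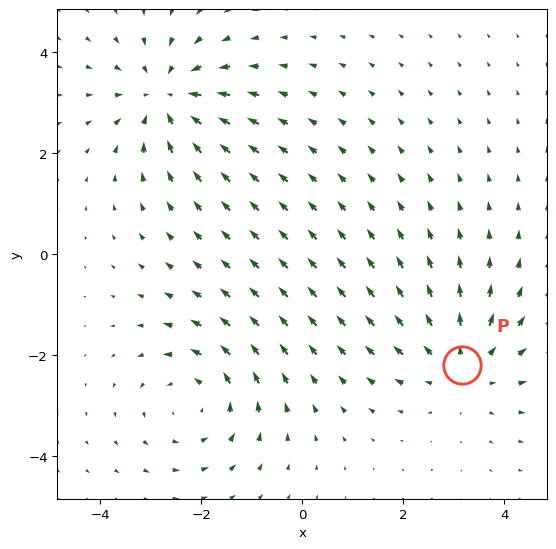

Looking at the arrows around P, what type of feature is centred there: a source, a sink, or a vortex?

At P (3.2, -2.2) the arrows spread outward. Divergence about +3, curl ≈0 — positive divergence with near-zero curl is a source.

source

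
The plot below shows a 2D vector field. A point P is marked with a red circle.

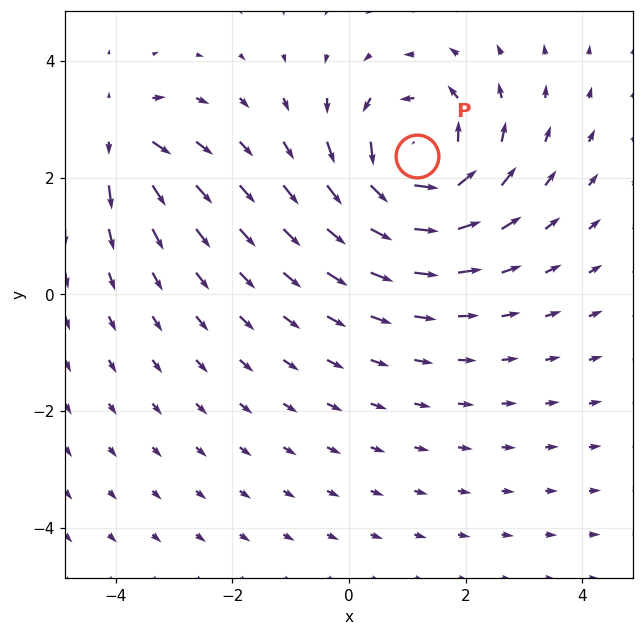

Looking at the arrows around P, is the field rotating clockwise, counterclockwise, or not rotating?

Near P at (1.2, 2.4) the arrows circulate counterclockwise. The curl (z-component) there is about +5; positive curl means counterclockwise rotation.

counterclockwise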